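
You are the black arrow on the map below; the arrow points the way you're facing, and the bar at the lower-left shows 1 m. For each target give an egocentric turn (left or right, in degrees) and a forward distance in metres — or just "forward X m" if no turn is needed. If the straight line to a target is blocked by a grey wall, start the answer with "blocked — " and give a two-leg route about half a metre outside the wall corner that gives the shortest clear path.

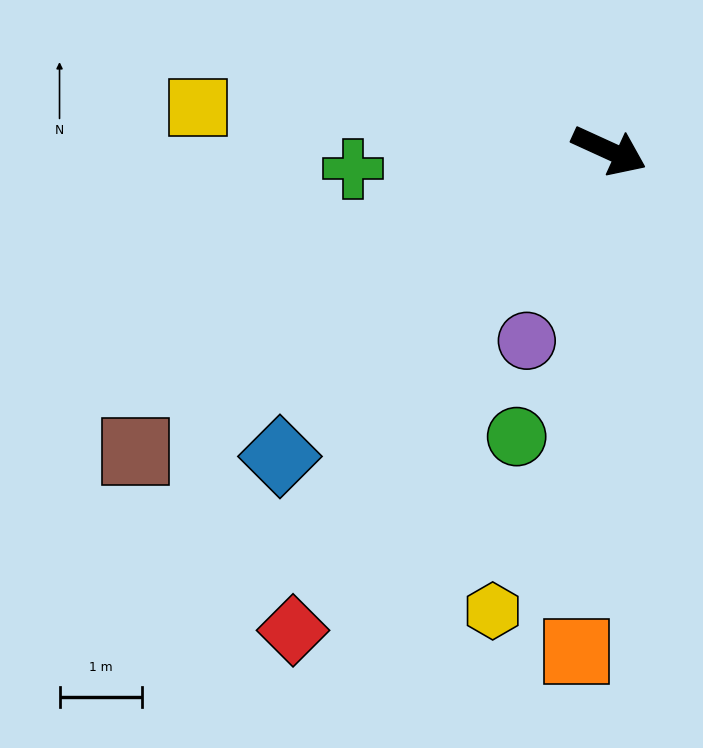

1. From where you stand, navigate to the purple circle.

turn right 89°, forward 2.5 m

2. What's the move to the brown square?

turn right 123°, forward 6.8 m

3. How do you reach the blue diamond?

turn right 113°, forward 5.4 m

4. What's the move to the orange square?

turn right 69°, forward 6.1 m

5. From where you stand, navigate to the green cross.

turn right 151°, forward 3.1 m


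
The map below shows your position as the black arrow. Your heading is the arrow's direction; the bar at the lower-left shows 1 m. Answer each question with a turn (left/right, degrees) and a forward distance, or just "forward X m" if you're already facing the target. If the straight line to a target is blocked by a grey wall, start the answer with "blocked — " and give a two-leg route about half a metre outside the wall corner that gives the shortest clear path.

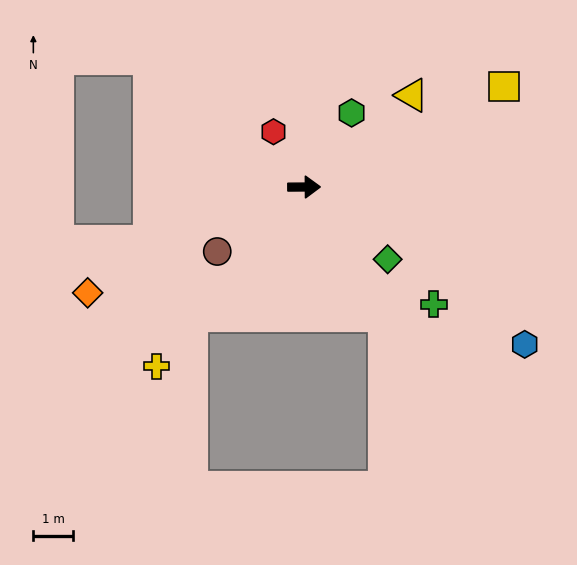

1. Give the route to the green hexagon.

turn left 57°, forward 2.2 m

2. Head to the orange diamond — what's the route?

turn right 154°, forward 6.1 m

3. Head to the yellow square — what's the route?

turn left 26°, forward 5.6 m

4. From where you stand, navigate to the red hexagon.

turn left 119°, forward 1.6 m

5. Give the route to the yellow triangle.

turn left 40°, forward 3.6 m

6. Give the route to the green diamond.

turn right 41°, forward 2.8 m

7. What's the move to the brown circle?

turn right 144°, forward 2.7 m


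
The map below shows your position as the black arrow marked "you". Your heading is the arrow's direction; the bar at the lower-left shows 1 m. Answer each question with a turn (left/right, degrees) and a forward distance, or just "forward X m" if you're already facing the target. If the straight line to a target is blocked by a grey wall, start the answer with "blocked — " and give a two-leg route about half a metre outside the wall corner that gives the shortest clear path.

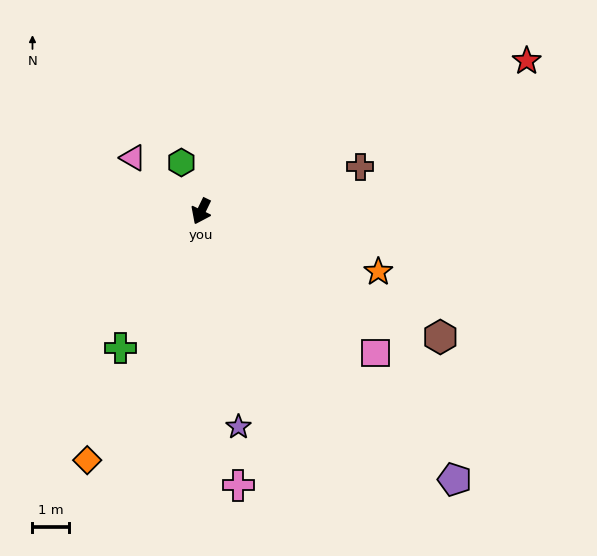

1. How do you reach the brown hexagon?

turn left 88°, forward 7.4 m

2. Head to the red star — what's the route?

turn left 141°, forward 9.8 m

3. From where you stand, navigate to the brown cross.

turn left 131°, forward 4.5 m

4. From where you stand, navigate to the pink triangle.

turn right 102°, forward 2.4 m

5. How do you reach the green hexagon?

turn right 132°, forward 1.4 m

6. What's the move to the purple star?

turn left 36°, forward 6.0 m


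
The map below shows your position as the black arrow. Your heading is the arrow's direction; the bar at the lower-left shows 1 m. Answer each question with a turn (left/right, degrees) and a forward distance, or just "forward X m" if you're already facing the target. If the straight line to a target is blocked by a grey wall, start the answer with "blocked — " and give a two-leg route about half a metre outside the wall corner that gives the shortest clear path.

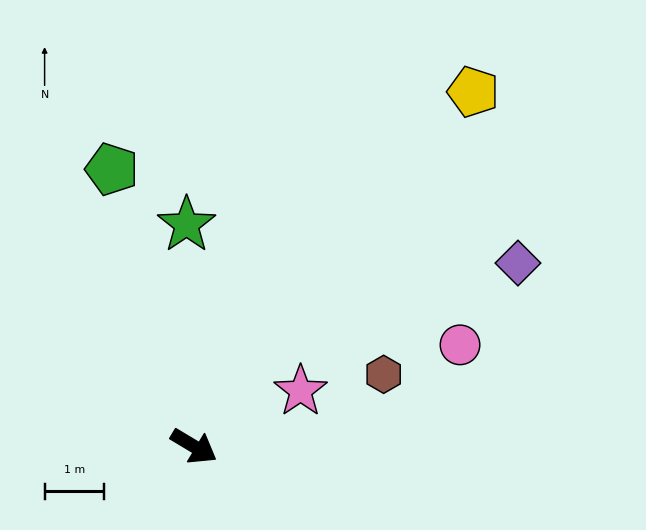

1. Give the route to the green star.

turn left 123°, forward 3.7 m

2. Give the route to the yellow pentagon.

turn left 83°, forward 7.6 m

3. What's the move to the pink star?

turn left 58°, forward 2.0 m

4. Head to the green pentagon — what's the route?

turn left 137°, forward 4.8 m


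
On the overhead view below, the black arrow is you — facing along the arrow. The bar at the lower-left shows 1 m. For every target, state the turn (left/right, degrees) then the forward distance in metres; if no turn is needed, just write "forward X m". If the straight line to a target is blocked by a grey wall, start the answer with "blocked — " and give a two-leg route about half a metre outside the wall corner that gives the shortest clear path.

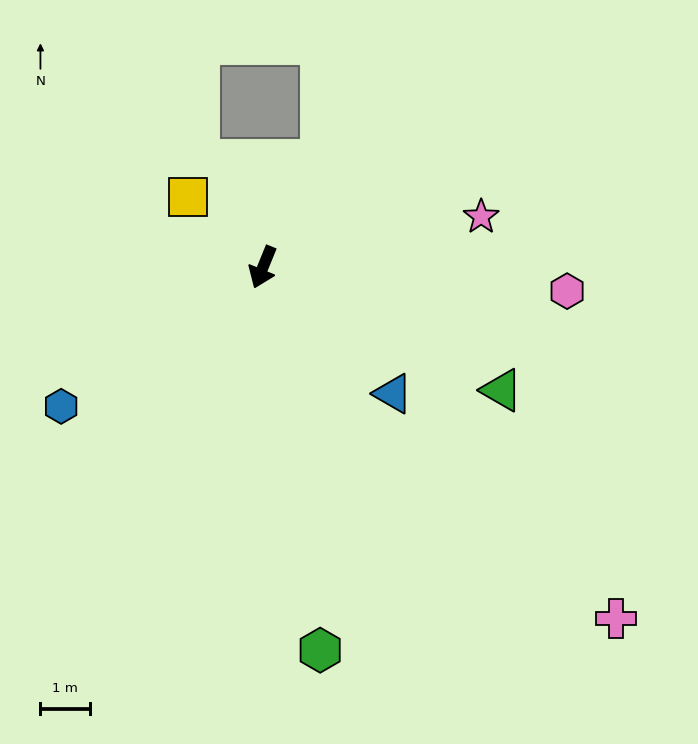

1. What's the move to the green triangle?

turn left 85°, forward 5.4 m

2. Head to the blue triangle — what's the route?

turn left 68°, forward 3.7 m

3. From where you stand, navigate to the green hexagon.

turn left 31°, forward 7.8 m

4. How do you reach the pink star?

turn left 125°, forward 4.5 m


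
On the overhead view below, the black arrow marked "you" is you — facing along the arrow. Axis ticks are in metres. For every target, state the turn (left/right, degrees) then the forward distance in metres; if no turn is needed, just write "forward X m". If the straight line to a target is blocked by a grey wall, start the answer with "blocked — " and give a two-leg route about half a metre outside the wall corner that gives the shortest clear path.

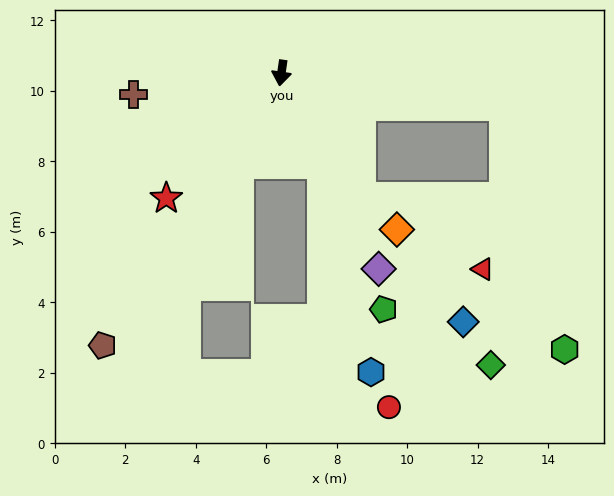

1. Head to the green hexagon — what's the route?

blocked — turn left 90°, forward 6.4 m, then turn right 68°, forward 7.1 m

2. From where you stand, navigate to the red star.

turn right 34°, forward 4.8 m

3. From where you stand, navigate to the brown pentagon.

turn right 25°, forward 9.2 m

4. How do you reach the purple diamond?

turn left 35°, forward 6.2 m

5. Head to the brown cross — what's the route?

turn right 74°, forward 4.2 m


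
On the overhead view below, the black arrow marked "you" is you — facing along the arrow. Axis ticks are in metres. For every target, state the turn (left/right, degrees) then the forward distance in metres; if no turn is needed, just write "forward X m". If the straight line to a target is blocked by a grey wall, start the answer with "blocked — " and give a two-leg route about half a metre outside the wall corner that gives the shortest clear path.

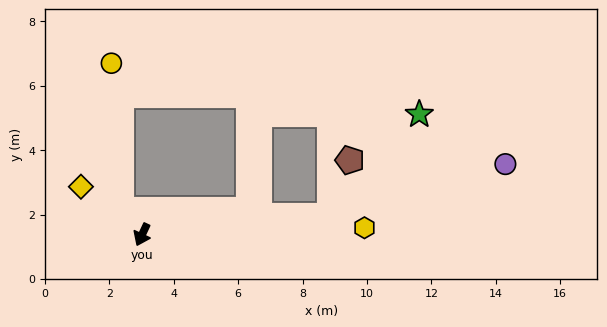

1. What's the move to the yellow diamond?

turn right 103°, forward 2.4 m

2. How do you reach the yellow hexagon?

turn left 117°, forward 6.9 m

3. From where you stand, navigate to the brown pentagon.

blocked — turn left 121°, forward 5.9 m, then turn left 65°, forward 1.8 m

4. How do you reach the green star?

blocked — turn left 121°, forward 5.9 m, then turn left 43°, forward 4.2 m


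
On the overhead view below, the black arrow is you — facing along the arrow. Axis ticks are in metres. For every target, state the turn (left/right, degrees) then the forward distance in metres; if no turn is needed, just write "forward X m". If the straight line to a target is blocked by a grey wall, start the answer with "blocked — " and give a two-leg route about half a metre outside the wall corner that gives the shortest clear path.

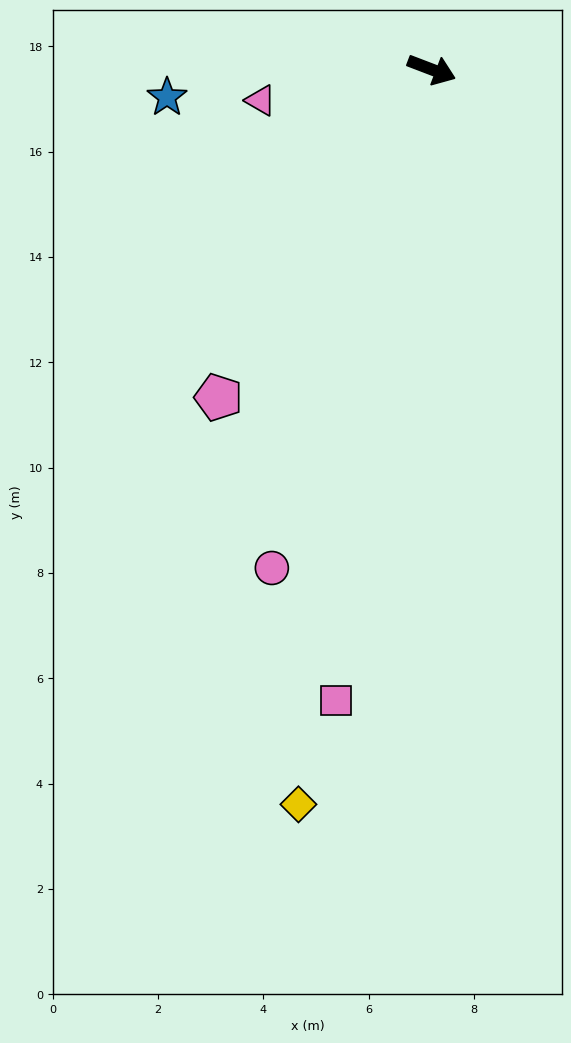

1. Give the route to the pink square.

turn right 78°, forward 12.1 m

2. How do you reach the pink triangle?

turn right 149°, forward 3.3 m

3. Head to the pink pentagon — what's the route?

turn right 102°, forward 7.4 m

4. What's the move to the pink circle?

turn right 87°, forward 9.9 m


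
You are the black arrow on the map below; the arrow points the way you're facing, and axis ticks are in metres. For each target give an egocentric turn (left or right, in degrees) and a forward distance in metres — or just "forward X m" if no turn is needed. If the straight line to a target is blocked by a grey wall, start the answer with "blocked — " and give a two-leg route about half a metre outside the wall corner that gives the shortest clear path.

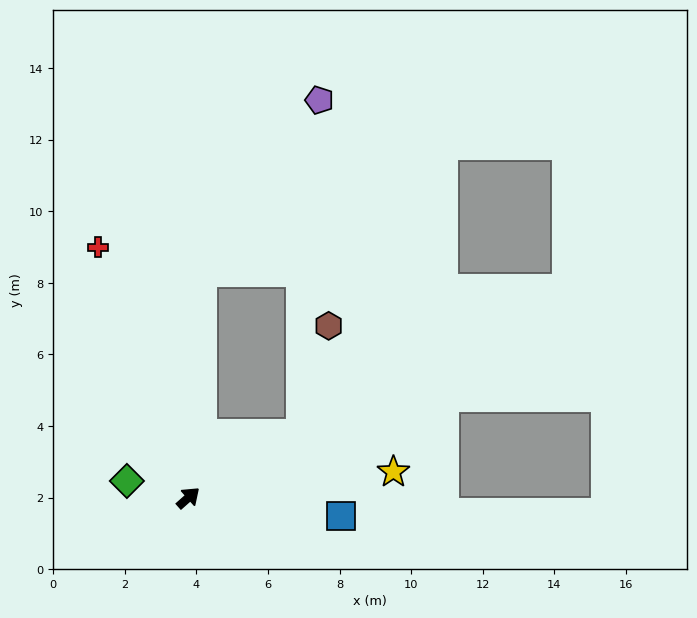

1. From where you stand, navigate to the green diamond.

turn left 123°, forward 1.8 m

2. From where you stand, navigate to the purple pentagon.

blocked — turn left 45°, forward 6.3 m, then turn right 31°, forward 5.8 m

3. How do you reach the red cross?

turn left 68°, forward 7.4 m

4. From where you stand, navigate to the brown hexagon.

blocked — turn right 12°, forward 3.6 m, then turn left 46°, forward 3.1 m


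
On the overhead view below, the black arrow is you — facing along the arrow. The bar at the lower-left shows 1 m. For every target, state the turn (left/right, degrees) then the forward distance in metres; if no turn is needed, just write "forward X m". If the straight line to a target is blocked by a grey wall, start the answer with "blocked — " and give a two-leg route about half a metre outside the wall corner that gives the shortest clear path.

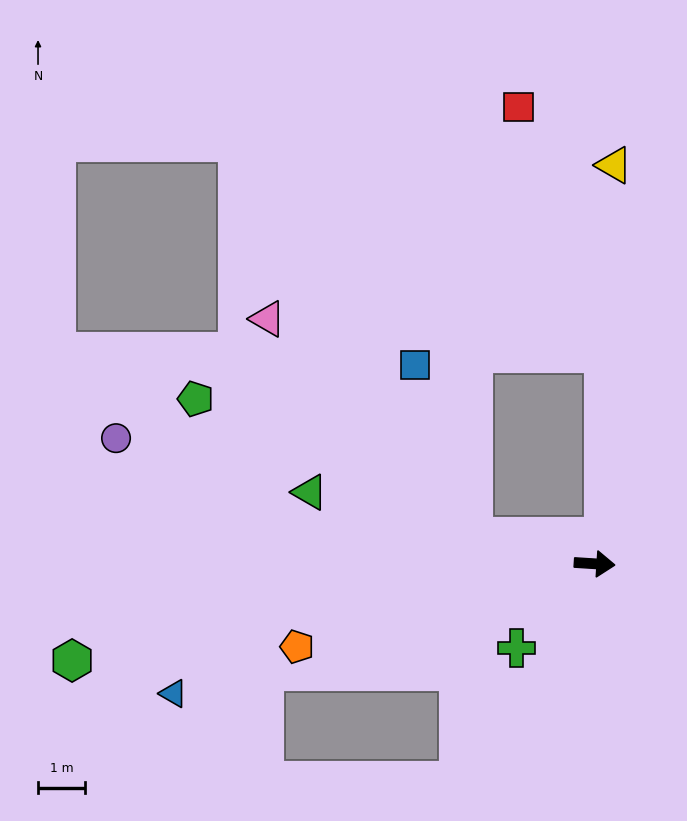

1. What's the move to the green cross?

turn right 129°, forward 2.4 m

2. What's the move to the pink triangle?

blocked — turn left 171°, forward 2.7 m, then turn right 34°, forward 6.4 m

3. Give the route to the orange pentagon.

turn right 161°, forward 6.6 m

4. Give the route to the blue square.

blocked — turn left 171°, forward 2.7 m, then turn right 59°, forward 3.8 m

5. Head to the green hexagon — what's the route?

turn right 166°, forward 11.3 m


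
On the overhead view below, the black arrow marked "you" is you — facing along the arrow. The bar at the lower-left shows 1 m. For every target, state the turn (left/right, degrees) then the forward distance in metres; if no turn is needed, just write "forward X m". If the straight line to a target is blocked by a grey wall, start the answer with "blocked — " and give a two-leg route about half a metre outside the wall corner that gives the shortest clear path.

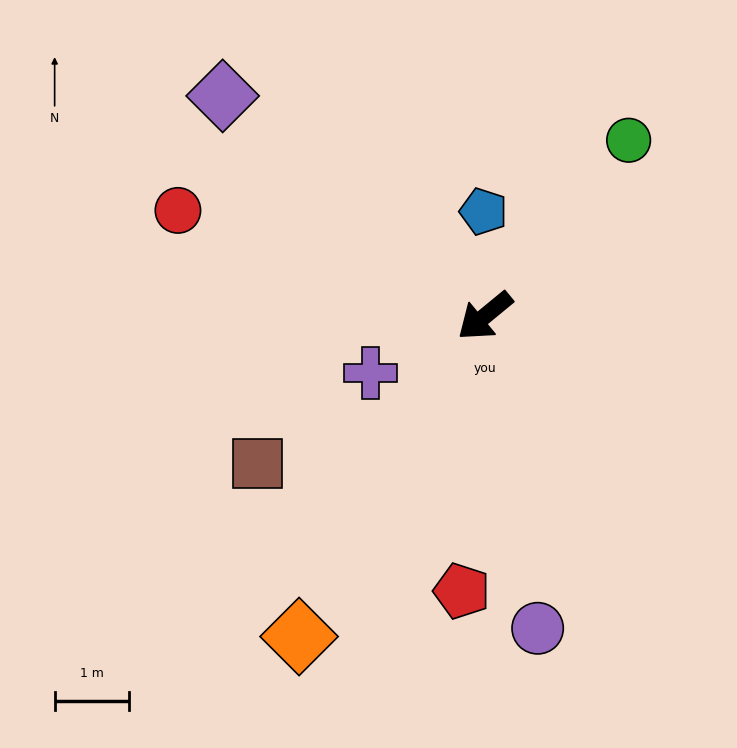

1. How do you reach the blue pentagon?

turn right 129°, forward 1.4 m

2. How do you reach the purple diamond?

turn right 79°, forward 4.6 m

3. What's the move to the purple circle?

turn left 60°, forward 4.2 m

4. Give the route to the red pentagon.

turn left 46°, forward 3.7 m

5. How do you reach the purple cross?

turn right 13°, forward 1.7 m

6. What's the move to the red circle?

turn right 58°, forward 4.4 m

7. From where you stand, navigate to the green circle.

turn right 169°, forward 3.0 m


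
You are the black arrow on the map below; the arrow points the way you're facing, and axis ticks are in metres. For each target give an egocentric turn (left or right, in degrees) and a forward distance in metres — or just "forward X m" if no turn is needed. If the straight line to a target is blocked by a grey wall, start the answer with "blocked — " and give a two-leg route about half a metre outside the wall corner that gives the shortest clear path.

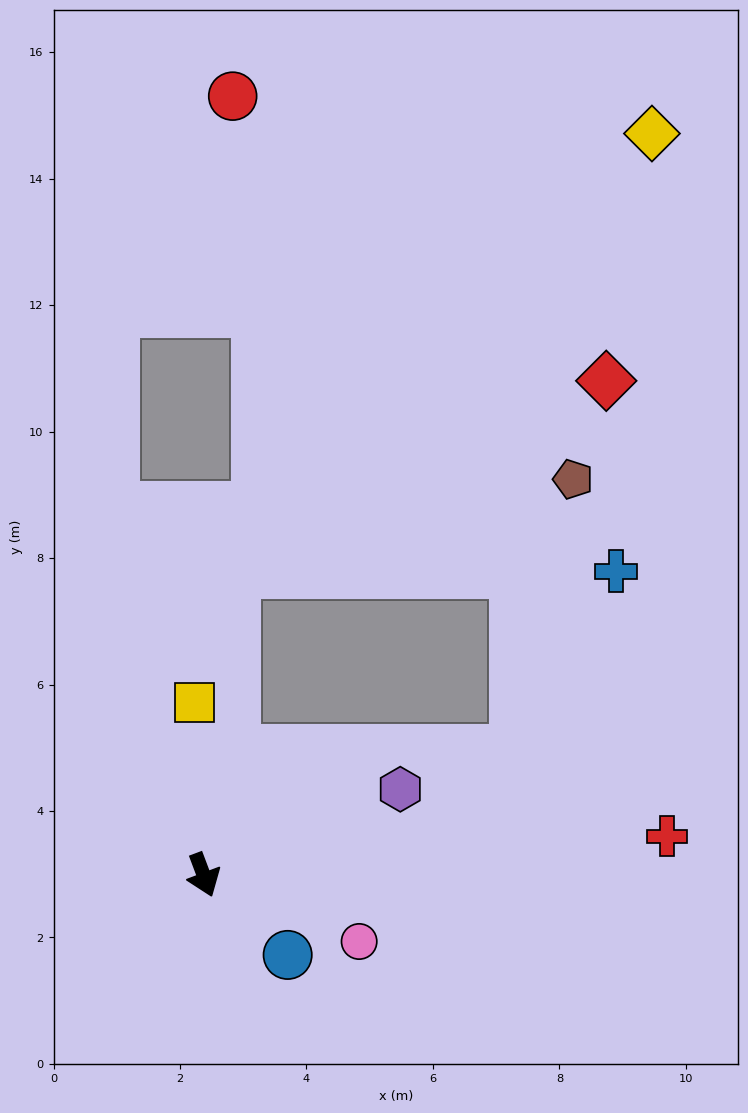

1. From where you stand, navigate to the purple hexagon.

turn left 93°, forward 3.4 m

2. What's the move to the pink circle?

turn left 46°, forward 2.7 m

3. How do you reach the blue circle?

turn left 26°, forward 1.8 m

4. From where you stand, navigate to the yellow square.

turn left 162°, forward 2.7 m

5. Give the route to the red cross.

turn left 74°, forward 7.4 m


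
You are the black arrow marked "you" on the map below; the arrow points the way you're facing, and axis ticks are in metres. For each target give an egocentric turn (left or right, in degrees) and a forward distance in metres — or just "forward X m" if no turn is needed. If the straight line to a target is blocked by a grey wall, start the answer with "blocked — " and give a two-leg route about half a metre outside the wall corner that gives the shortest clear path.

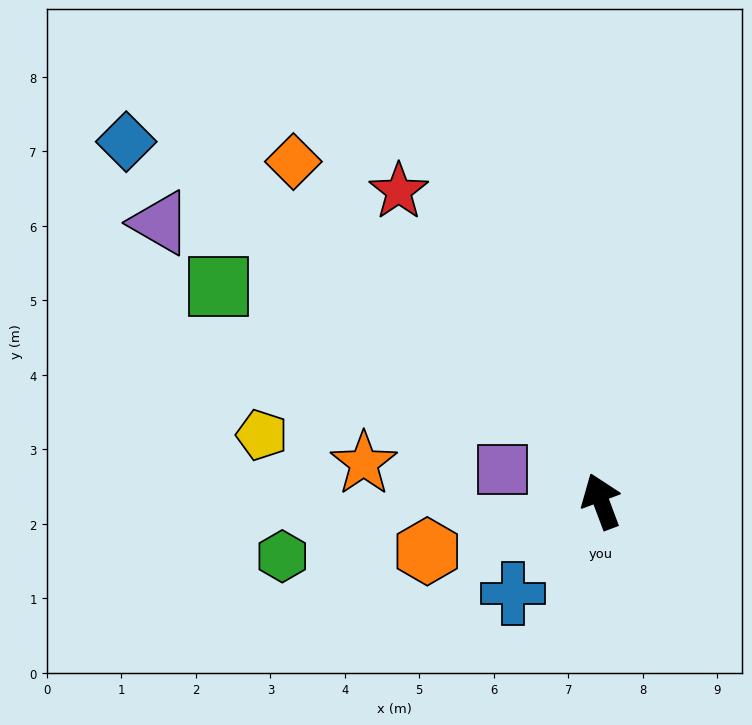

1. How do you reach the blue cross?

turn left 116°, forward 1.7 m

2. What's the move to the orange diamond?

turn left 22°, forward 6.2 m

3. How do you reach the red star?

turn left 13°, forward 5.0 m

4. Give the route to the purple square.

turn left 52°, forward 1.4 m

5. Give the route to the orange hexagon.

turn left 86°, forward 2.4 m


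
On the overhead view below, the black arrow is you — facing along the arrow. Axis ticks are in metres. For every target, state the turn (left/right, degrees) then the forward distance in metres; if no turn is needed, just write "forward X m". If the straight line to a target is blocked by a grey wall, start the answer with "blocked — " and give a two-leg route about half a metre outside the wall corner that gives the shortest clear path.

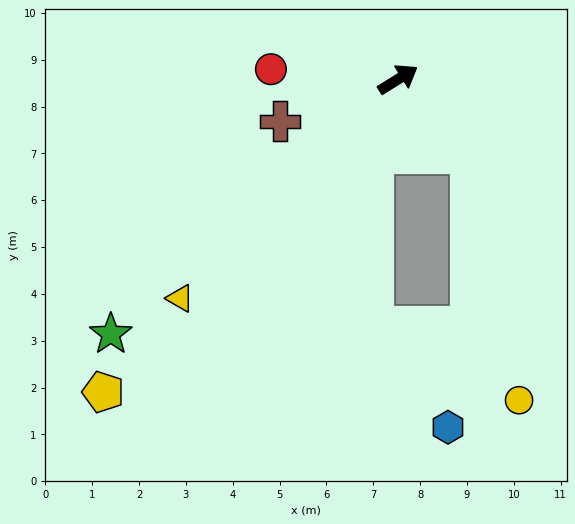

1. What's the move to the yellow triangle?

turn right 167°, forward 6.6 m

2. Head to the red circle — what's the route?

turn left 144°, forward 2.7 m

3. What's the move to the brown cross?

turn left 168°, forward 2.7 m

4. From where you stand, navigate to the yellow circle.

blocked — turn right 78°, forward 2.2 m, then turn right 33°, forward 5.4 m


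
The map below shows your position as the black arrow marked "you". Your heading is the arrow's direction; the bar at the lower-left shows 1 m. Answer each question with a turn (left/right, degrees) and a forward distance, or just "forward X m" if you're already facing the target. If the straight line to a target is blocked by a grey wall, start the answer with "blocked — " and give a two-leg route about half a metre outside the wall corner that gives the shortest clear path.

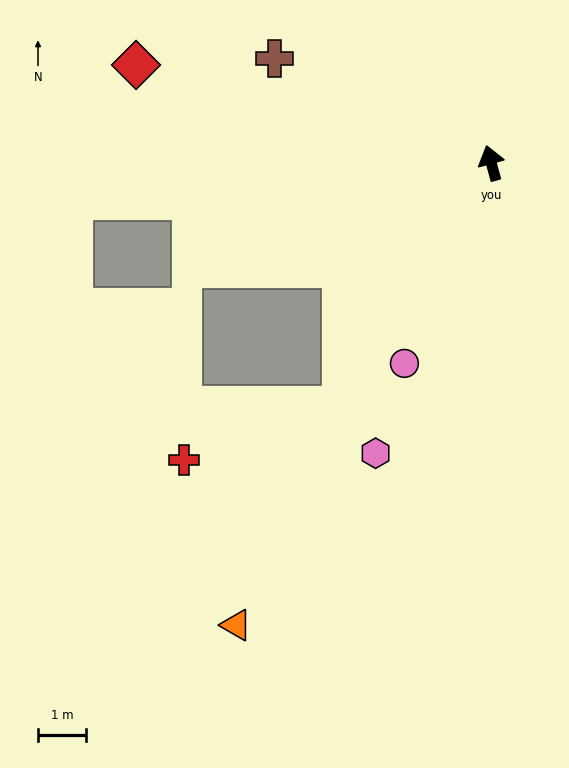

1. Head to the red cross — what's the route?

blocked — turn left 133°, forward 6.0 m, then turn right 40°, forward 3.5 m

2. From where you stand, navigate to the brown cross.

turn left 49°, forward 5.0 m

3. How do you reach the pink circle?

turn left 141°, forward 4.6 m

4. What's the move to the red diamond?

turn left 59°, forward 7.7 m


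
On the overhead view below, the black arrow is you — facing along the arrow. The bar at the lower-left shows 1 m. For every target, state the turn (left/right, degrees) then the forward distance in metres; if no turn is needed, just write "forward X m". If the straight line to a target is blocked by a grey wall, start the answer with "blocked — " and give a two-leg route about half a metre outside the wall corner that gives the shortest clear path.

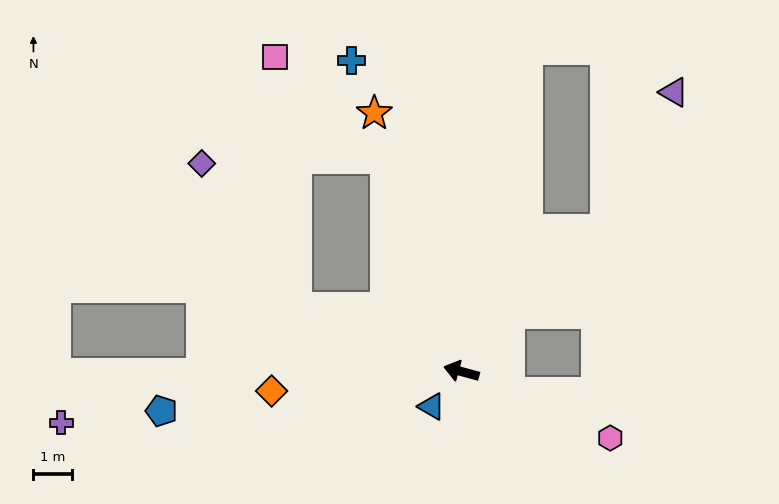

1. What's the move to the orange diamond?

turn left 21°, forward 5.0 m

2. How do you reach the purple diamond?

blocked — turn right 6°, forward 4.6 m, then turn right 36°, forward 4.5 m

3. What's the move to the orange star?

turn right 56°, forward 7.1 m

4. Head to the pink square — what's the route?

blocked — turn right 55°, forward 5.9 m, then turn left 28°, forward 3.9 m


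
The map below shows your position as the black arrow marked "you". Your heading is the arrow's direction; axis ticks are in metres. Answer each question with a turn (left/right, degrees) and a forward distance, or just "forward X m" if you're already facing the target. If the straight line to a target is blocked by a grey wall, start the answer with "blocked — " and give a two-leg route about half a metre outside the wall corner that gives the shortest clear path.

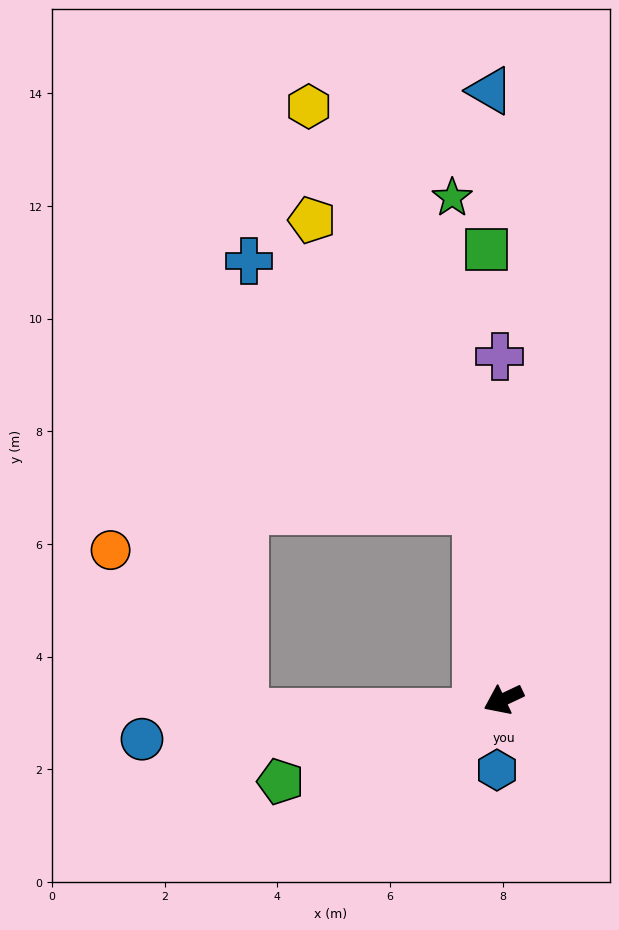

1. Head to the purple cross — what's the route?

turn right 115°, forward 6.1 m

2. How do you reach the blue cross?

blocked — turn right 107°, forward 3.4 m, then turn left 34°, forward 6.0 m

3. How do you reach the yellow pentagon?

blocked — turn right 107°, forward 3.4 m, then turn left 21°, forward 5.9 m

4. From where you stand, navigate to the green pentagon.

turn right 5°, forward 4.2 m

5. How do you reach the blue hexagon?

turn left 59°, forward 1.3 m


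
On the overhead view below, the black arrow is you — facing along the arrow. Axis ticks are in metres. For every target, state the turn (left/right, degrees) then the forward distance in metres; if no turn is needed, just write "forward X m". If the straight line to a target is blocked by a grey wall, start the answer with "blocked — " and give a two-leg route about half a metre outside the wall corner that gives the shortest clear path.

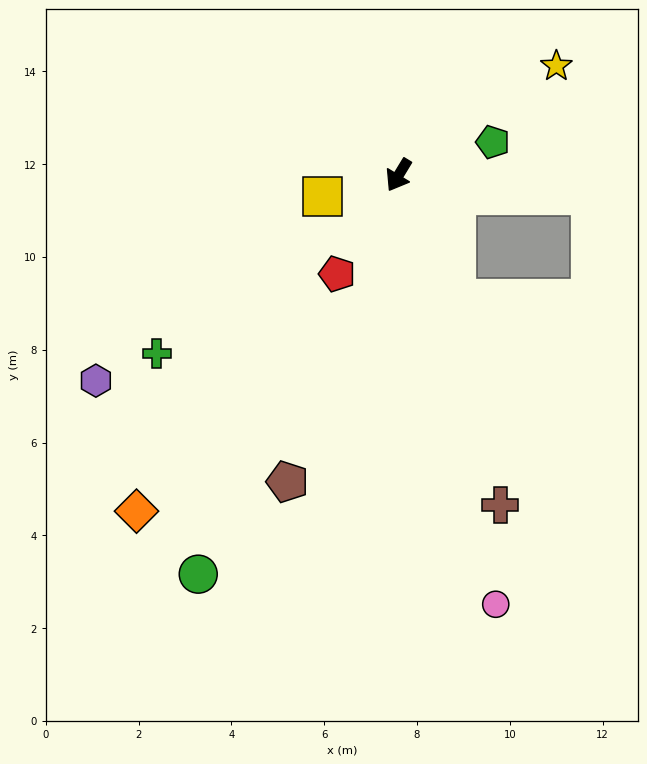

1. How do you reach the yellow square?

turn right 43°, forward 1.7 m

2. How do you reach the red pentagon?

forward 2.5 m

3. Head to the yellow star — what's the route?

turn left 156°, forward 4.1 m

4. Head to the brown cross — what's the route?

turn left 48°, forward 7.4 m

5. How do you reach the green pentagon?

turn left 141°, forward 2.2 m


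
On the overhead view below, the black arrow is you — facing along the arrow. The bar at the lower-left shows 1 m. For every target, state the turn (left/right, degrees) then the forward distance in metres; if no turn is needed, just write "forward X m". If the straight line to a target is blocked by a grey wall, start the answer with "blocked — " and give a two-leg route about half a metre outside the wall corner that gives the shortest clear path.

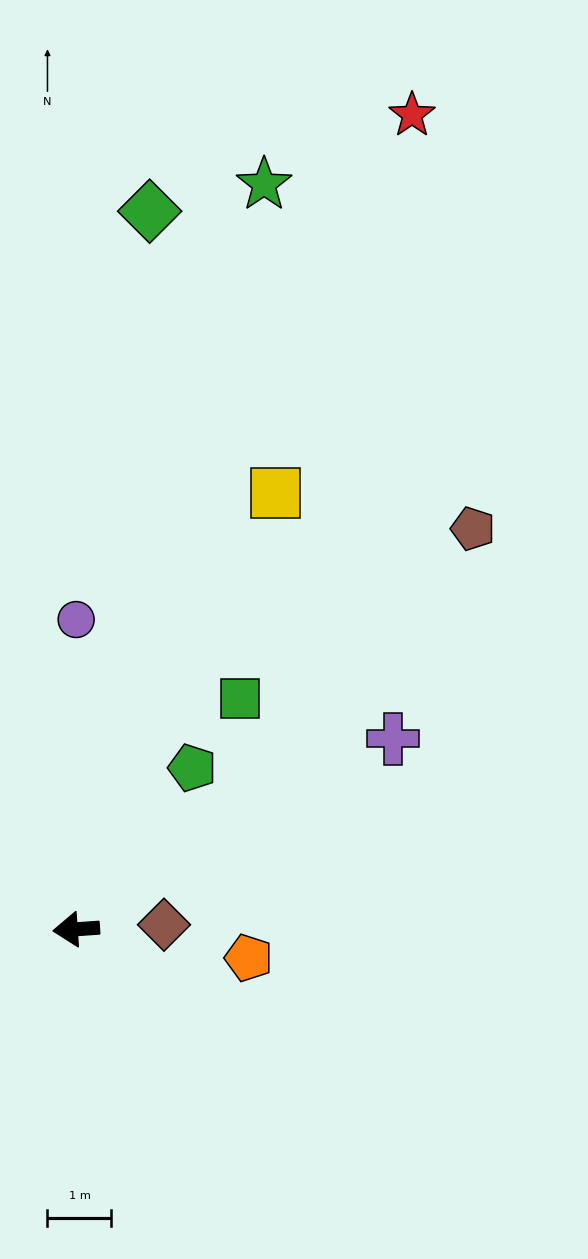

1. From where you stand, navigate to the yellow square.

turn right 118°, forward 7.5 m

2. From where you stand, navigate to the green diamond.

turn right 100°, forward 11.3 m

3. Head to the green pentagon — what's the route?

turn right 130°, forward 3.1 m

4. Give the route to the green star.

turn right 108°, forward 12.0 m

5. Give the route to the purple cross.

turn right 153°, forward 5.8 m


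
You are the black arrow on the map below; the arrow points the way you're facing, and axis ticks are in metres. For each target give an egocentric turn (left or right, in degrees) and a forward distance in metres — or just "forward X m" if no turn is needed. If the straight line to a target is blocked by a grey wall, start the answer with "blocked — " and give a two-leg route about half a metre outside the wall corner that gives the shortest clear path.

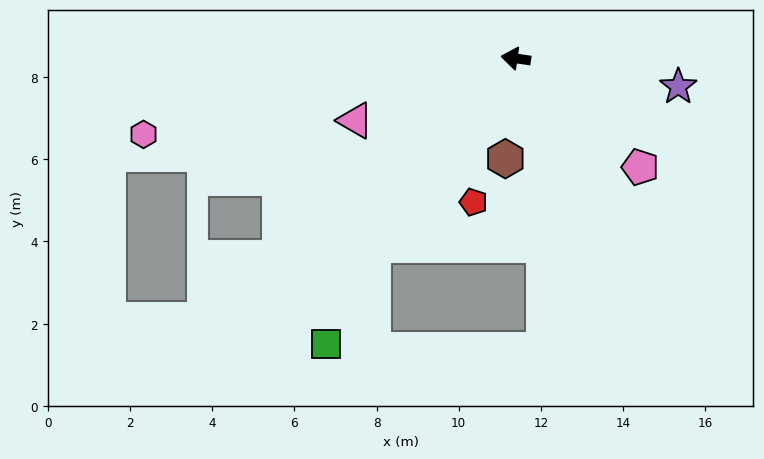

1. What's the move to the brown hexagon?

turn left 92°, forward 2.5 m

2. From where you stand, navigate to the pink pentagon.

turn left 147°, forward 4.0 m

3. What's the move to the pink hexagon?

turn left 20°, forward 9.3 m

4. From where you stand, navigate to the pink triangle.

turn left 29°, forward 4.2 m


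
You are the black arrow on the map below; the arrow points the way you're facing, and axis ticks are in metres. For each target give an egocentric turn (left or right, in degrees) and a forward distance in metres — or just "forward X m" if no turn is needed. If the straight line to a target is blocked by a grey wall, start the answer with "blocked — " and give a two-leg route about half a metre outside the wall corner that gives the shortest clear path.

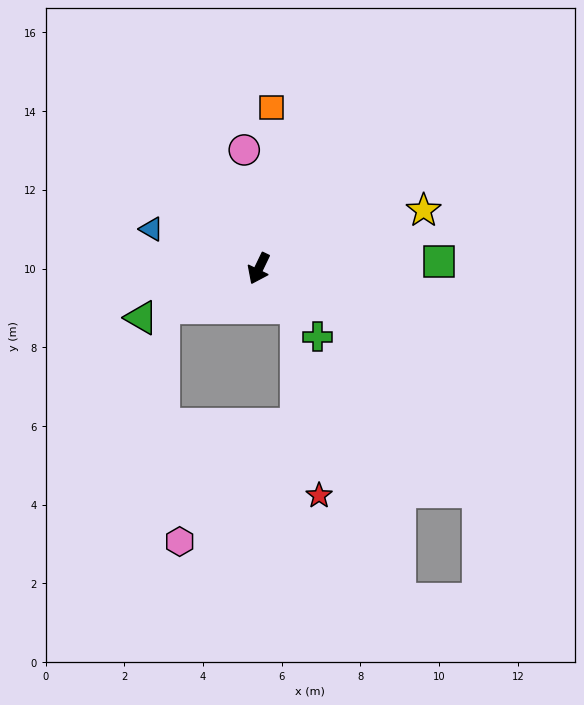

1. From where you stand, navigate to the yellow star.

turn left 135°, forward 4.4 m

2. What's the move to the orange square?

turn right 159°, forward 4.1 m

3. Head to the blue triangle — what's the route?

turn right 85°, forward 2.9 m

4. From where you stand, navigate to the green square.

turn left 118°, forward 4.6 m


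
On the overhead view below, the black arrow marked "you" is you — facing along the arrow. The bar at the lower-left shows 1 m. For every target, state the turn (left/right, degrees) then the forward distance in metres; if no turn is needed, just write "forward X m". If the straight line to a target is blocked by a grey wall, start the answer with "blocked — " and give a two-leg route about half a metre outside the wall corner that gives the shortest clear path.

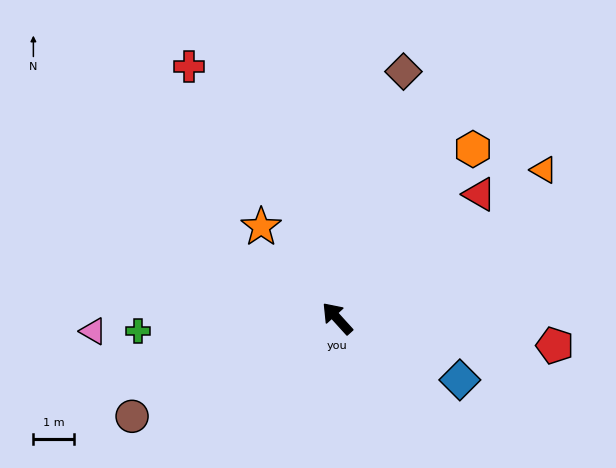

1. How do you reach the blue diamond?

turn right 159°, forward 3.4 m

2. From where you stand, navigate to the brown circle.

turn left 73°, forward 5.6 m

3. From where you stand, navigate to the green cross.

turn left 51°, forward 4.9 m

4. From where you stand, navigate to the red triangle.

turn right 91°, forward 4.7 m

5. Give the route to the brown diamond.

turn right 57°, forward 6.3 m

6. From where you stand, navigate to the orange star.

turn right 2°, forward 2.9 m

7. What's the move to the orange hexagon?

turn right 81°, forward 5.3 m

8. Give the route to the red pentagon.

turn right 139°, forward 5.4 m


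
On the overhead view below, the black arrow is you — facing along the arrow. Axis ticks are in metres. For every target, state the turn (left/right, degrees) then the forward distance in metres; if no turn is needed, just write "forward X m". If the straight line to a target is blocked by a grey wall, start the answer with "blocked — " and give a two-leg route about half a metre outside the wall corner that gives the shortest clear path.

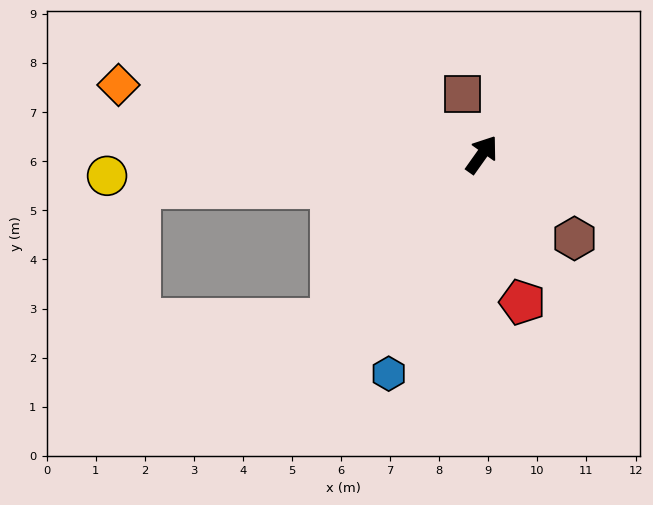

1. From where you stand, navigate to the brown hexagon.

turn right 97°, forward 2.5 m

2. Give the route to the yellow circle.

turn left 129°, forward 7.6 m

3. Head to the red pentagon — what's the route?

turn right 129°, forward 3.1 m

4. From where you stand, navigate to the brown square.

turn left 53°, forward 1.3 m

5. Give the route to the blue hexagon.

turn right 168°, forward 4.9 m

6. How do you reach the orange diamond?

turn left 115°, forward 7.5 m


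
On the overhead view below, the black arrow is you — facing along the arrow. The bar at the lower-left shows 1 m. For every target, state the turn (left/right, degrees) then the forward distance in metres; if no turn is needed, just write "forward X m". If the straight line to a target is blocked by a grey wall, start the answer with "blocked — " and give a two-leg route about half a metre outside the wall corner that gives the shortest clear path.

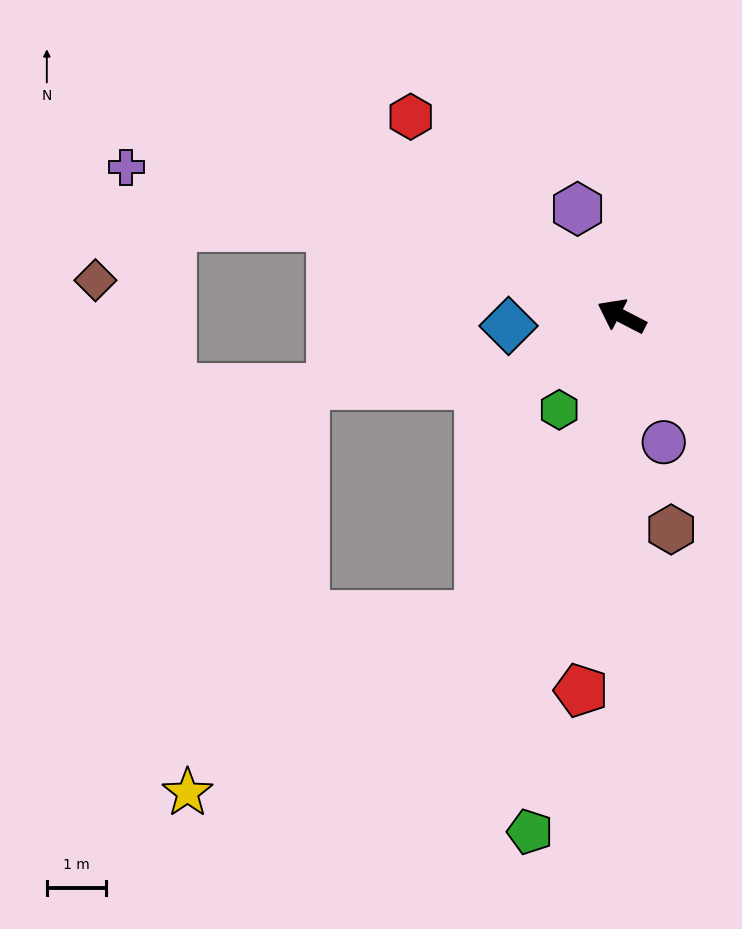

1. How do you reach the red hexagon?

turn right 16°, forward 4.9 m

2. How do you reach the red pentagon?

turn left 111°, forward 6.3 m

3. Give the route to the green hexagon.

turn left 84°, forward 1.9 m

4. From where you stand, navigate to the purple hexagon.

turn right 40°, forward 1.9 m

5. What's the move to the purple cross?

turn left 11°, forward 8.7 m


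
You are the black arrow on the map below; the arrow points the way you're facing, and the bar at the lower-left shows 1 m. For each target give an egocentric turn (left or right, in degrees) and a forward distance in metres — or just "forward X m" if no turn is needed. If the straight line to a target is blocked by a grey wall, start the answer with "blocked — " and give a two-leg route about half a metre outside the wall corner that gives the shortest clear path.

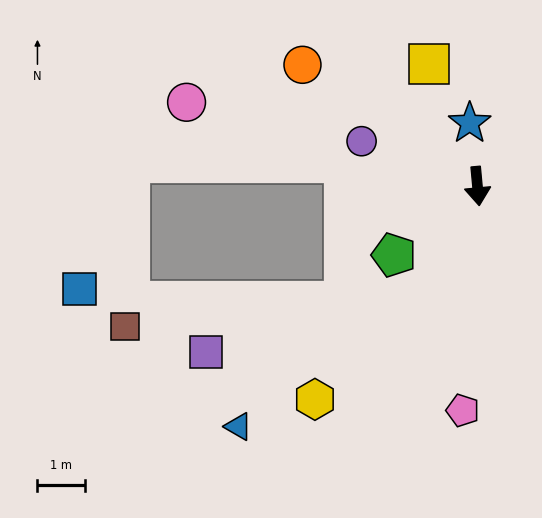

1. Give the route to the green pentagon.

turn right 56°, forward 2.3 m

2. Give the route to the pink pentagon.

turn right 9°, forward 4.8 m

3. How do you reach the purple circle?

turn right 116°, forward 2.6 m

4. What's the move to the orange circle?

turn right 130°, forward 4.5 m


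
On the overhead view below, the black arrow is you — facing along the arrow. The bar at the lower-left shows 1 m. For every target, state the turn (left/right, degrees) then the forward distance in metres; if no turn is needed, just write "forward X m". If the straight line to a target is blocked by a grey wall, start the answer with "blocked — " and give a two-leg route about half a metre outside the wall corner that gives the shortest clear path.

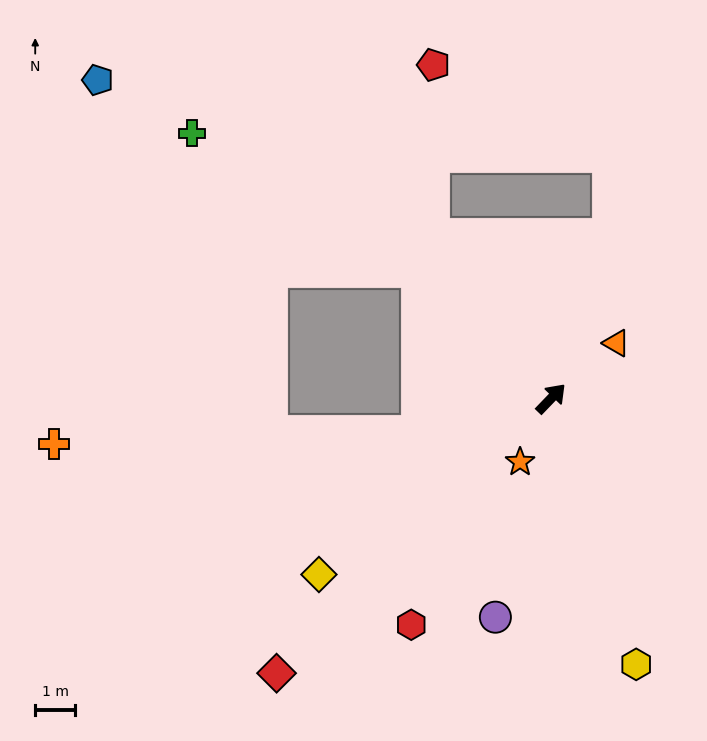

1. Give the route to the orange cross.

blocked — turn left 148°, forward 3.4 m, then turn right 12°, forward 9.1 m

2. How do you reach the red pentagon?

blocked — turn left 80°, forward 5.0 m, then turn right 36°, forward 4.3 m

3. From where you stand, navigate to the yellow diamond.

turn left 171°, forward 7.3 m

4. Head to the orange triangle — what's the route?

turn right 6°, forward 2.1 m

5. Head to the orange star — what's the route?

turn right 162°, forward 1.8 m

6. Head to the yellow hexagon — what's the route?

turn right 118°, forward 7.0 m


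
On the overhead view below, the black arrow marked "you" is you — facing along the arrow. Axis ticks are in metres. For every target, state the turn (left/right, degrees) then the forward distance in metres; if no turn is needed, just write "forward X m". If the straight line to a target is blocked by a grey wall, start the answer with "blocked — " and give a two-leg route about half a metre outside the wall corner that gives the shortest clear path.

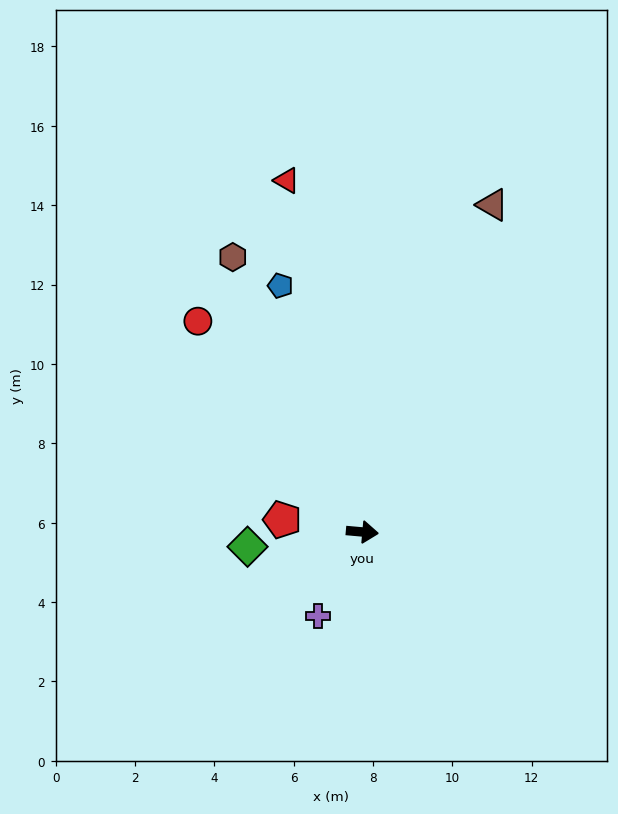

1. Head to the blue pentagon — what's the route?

turn left 113°, forward 6.5 m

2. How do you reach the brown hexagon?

turn left 120°, forward 7.7 m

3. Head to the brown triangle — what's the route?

turn left 73°, forward 8.9 m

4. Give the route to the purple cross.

turn right 113°, forward 2.4 m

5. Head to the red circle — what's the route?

turn left 133°, forward 6.7 m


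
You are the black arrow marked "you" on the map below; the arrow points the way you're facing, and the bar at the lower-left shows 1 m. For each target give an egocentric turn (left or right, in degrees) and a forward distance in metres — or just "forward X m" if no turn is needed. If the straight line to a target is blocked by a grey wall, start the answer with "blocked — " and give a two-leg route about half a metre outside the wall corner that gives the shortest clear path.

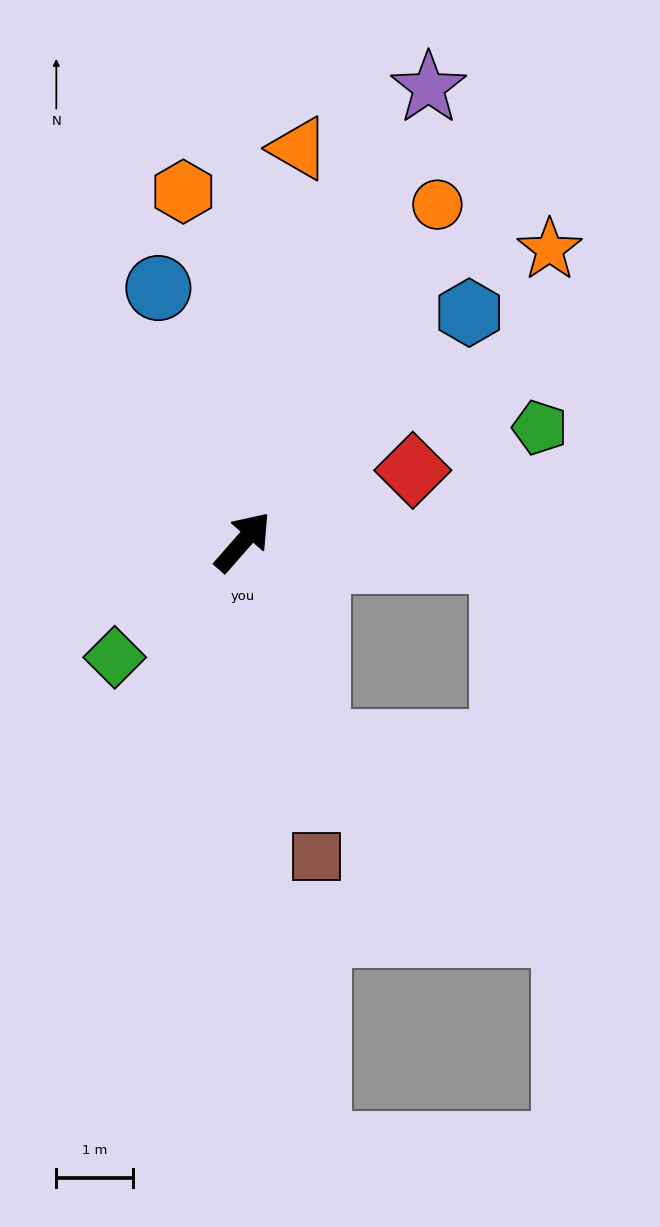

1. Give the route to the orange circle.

turn left 11°, forward 5.1 m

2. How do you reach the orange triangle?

turn left 33°, forward 5.2 m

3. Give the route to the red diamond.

turn right 26°, forward 2.4 m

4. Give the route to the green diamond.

turn left 173°, forward 2.3 m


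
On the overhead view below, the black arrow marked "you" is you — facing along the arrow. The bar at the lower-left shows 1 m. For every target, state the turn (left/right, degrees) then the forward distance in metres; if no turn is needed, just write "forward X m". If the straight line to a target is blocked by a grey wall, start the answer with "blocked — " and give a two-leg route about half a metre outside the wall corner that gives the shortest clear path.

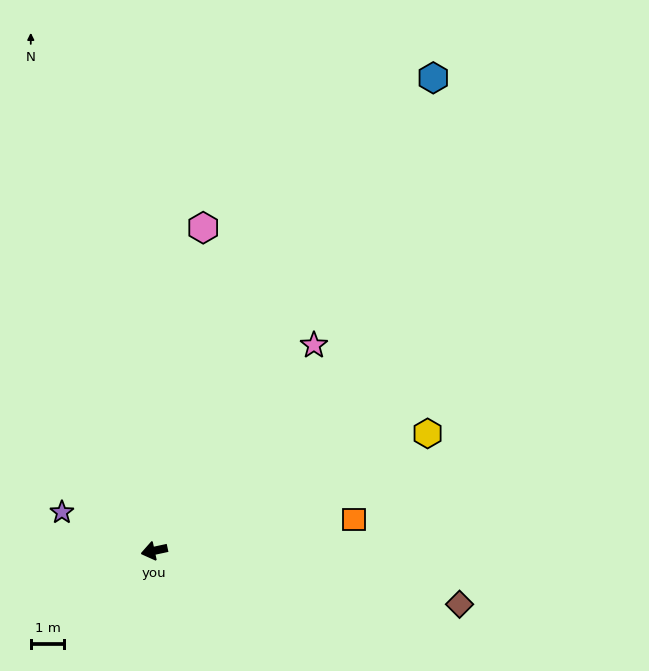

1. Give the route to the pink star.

turn right 140°, forward 7.8 m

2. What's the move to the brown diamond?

turn left 158°, forward 9.3 m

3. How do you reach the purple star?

turn right 35°, forward 3.0 m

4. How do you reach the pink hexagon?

turn right 111°, forward 9.8 m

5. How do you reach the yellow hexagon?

turn right 169°, forward 8.9 m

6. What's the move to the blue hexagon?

turn right 133°, forward 16.4 m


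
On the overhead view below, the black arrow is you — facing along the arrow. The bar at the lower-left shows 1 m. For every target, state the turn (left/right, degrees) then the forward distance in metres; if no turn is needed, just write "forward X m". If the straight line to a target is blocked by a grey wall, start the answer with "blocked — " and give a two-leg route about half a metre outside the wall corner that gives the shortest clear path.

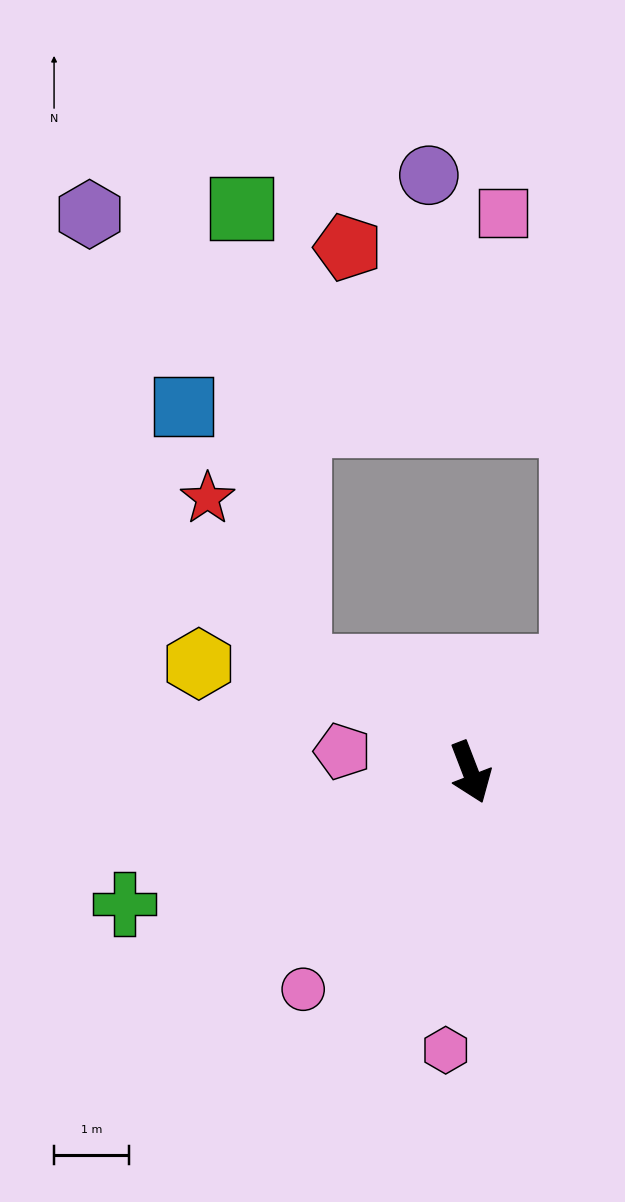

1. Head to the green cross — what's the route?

turn right 90°, forward 4.9 m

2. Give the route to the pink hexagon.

turn right 26°, forward 3.7 m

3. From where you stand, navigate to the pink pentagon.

turn right 120°, forward 1.7 m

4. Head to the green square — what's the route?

blocked — turn right 143°, forward 2.7 m, then turn right 51°, forward 6.1 m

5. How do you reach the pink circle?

turn right 59°, forward 3.6 m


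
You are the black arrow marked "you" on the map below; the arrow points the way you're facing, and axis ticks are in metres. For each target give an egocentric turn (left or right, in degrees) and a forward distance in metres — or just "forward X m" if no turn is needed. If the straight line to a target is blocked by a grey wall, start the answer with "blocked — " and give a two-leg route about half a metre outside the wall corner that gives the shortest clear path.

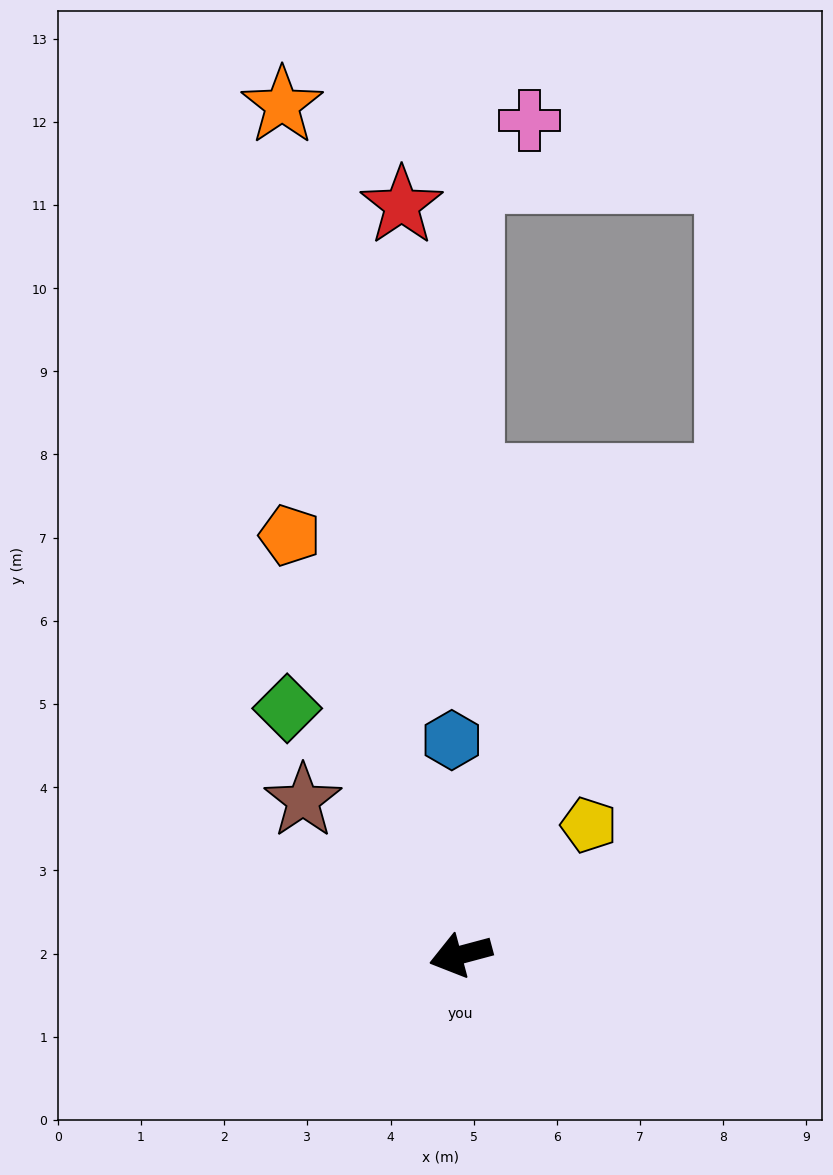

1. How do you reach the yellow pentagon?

turn right 150°, forward 2.2 m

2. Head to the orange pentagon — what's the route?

turn right 83°, forward 5.4 m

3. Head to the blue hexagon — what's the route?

turn right 103°, forward 2.6 m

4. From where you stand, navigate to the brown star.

turn right 59°, forward 2.7 m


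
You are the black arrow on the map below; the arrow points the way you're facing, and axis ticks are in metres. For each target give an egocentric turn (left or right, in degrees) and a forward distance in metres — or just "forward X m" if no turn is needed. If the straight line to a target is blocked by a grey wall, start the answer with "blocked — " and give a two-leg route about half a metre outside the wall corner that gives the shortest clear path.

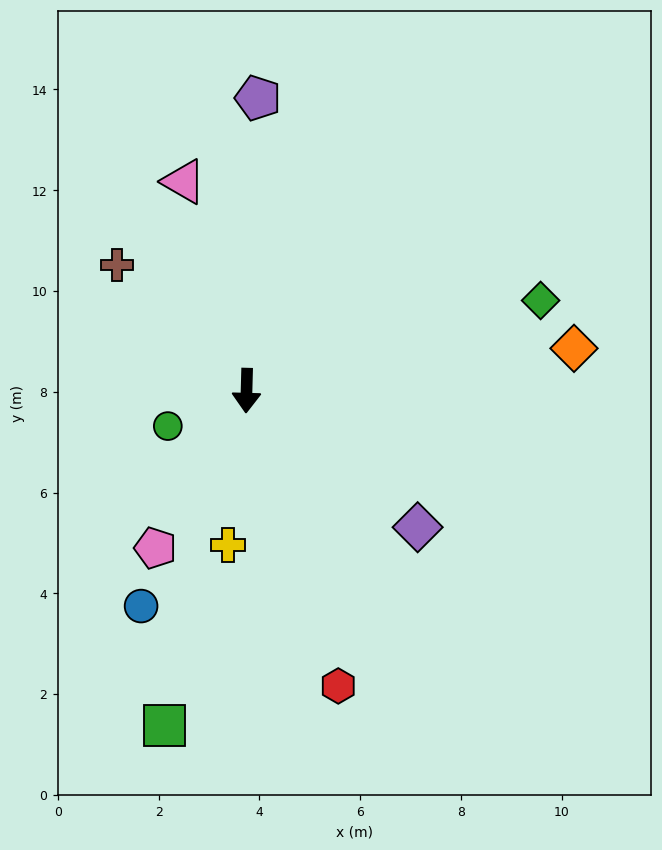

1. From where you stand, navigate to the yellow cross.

turn right 5°, forward 3.1 m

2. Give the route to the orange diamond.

turn left 99°, forward 6.6 m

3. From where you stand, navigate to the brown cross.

turn right 133°, forward 3.6 m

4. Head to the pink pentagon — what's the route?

turn right 29°, forward 3.6 m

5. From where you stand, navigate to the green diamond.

turn left 109°, forward 6.1 m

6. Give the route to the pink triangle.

turn right 162°, forward 4.3 m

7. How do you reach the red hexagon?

turn left 19°, forward 6.1 m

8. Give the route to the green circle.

turn right 64°, forward 1.7 m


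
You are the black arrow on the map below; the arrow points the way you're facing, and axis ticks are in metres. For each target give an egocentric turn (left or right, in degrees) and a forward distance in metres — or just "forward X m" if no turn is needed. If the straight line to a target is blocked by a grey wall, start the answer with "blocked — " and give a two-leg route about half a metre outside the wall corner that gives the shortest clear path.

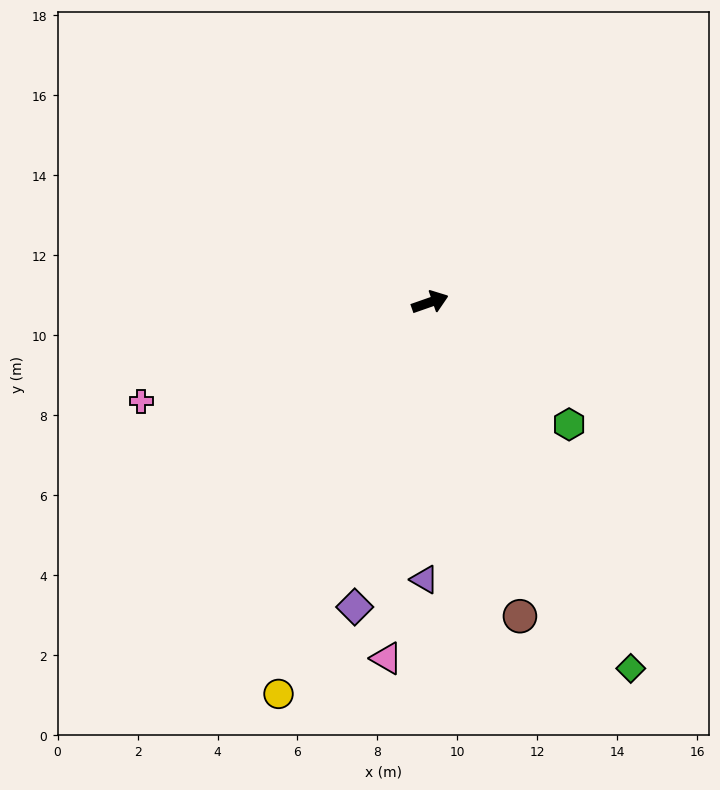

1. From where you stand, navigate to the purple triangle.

turn right 110°, forward 6.9 m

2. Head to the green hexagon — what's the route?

turn right 61°, forward 4.6 m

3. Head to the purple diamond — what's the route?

turn right 123°, forward 7.9 m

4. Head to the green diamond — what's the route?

turn right 81°, forward 10.4 m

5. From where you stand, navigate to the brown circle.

turn right 93°, forward 8.2 m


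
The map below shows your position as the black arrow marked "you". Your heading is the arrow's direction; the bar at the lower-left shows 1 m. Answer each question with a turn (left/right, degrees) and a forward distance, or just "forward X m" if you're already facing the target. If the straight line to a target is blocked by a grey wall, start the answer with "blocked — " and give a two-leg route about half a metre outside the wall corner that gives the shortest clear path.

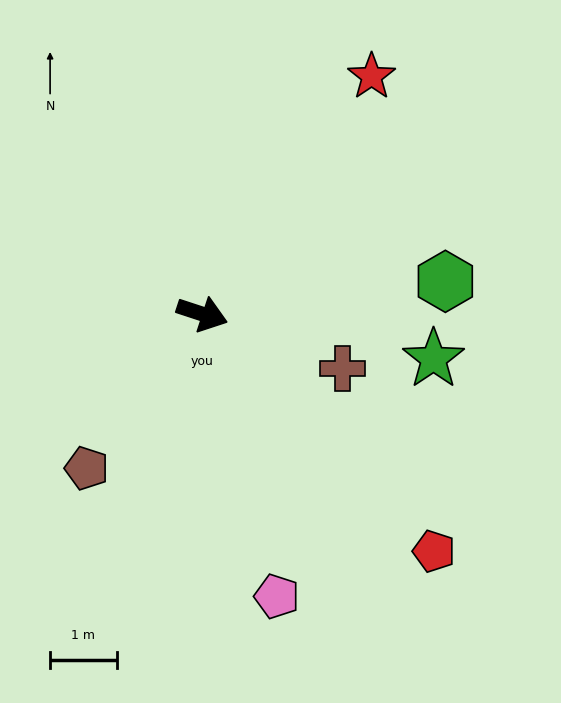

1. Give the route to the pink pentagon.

turn right 57°, forward 4.4 m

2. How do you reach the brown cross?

turn right 3°, forward 2.3 m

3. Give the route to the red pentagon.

turn right 27°, forward 5.0 m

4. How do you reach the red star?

turn left 73°, forward 4.4 m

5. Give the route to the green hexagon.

turn left 26°, forward 3.7 m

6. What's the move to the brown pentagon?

turn right 109°, forward 2.9 m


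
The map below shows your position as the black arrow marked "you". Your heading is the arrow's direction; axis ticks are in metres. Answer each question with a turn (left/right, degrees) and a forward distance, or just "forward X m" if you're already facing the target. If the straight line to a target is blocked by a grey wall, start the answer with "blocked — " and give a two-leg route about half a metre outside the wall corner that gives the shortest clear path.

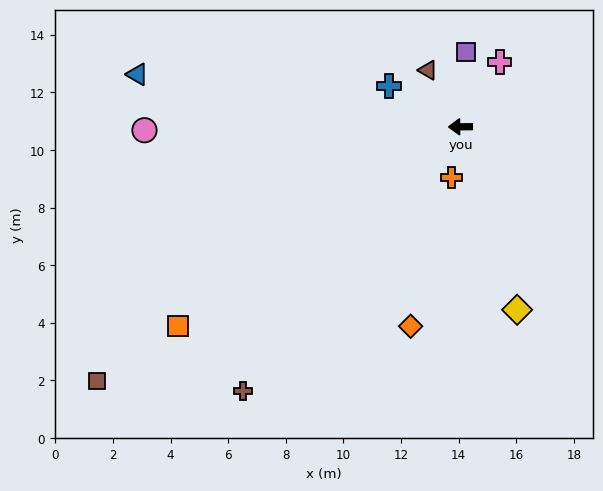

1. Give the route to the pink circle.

forward 11.0 m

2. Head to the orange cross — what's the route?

turn left 80°, forward 1.8 m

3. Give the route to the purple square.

turn right 95°, forward 2.6 m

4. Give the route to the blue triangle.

turn right 10°, forward 11.4 m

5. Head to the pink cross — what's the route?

turn right 122°, forward 2.6 m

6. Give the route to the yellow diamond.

turn left 107°, forward 6.7 m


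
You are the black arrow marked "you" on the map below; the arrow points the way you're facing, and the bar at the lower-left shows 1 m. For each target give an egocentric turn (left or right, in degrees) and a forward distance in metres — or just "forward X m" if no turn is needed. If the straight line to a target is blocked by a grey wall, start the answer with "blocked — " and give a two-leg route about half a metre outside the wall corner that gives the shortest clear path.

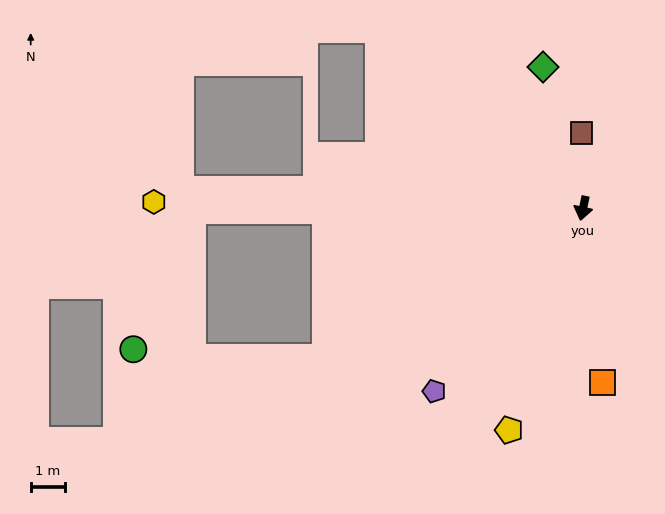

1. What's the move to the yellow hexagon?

turn right 79°, forward 12.7 m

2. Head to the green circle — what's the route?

blocked — turn right 78°, forward 11.6 m, then turn left 67°, forward 4.5 m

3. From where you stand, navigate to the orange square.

turn left 18°, forward 5.2 m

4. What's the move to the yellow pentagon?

turn right 6°, forward 6.9 m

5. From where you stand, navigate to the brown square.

turn right 167°, forward 2.2 m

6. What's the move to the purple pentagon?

turn right 27°, forward 7.0 m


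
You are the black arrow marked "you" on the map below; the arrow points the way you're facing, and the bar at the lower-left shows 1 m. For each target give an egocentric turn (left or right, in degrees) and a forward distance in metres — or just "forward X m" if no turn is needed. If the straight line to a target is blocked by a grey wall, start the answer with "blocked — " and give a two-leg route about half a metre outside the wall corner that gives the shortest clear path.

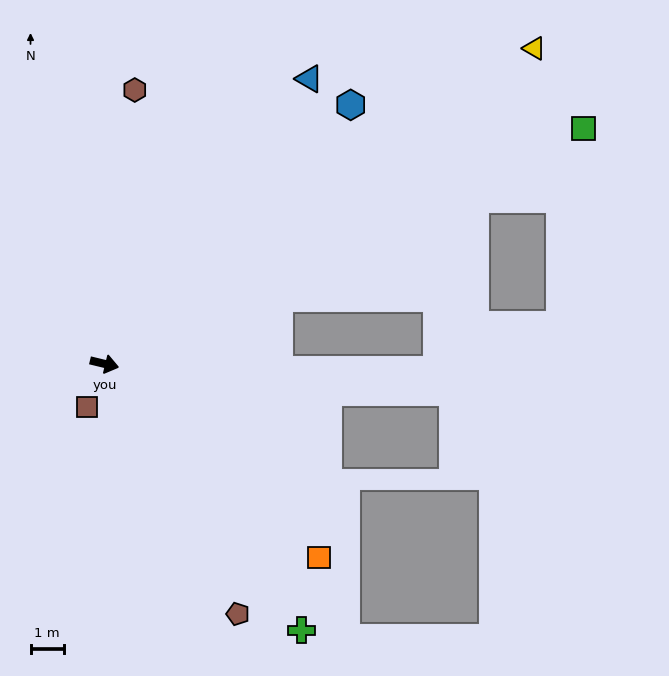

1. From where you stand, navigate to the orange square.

turn right 28°, forward 8.7 m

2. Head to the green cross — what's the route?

turn right 40°, forward 10.0 m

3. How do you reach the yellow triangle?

turn left 50°, forward 16.1 m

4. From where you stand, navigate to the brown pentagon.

turn right 48°, forward 8.5 m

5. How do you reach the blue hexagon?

turn left 60°, forward 10.8 m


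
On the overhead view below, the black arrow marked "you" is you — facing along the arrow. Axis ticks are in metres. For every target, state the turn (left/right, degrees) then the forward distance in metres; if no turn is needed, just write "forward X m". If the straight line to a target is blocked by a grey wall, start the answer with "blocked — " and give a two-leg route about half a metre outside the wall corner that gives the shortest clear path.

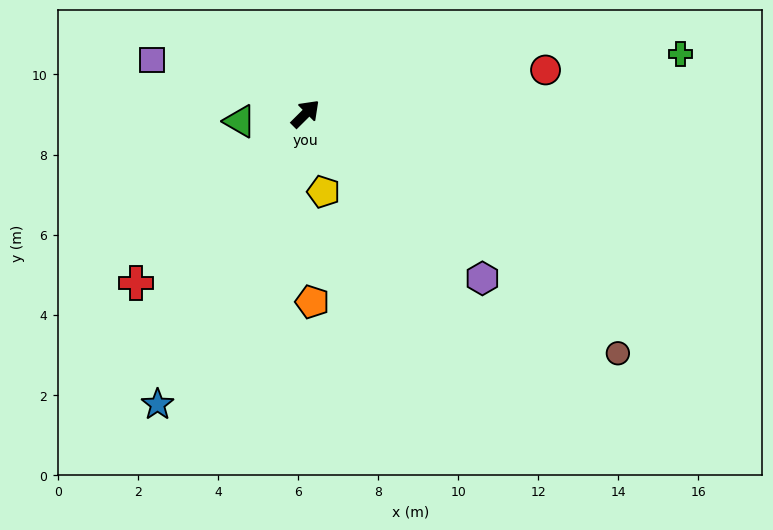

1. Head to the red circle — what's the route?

turn right 34°, forward 6.1 m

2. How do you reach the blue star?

turn right 162°, forward 8.1 m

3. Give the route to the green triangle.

turn left 142°, forward 1.7 m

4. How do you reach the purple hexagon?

turn right 88°, forward 6.0 m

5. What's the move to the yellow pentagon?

turn right 122°, forward 2.0 m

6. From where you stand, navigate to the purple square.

turn left 116°, forward 4.1 m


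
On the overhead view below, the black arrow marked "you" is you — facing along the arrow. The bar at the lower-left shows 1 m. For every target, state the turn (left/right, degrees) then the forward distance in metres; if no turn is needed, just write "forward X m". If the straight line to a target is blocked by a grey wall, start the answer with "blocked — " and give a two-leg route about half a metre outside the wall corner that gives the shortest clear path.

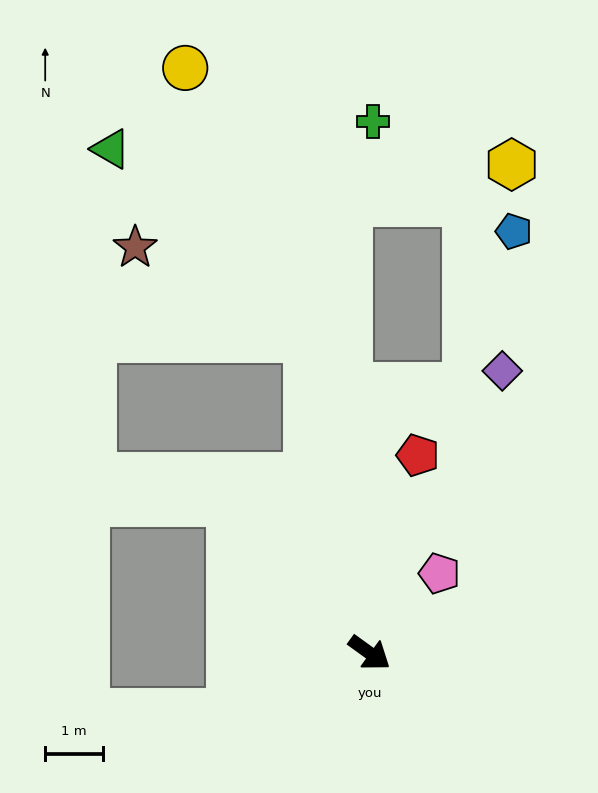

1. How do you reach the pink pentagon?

turn left 85°, forward 1.8 m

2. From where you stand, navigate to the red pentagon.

turn left 112°, forward 3.5 m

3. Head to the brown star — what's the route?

blocked — turn left 137°, forward 5.6 m, then turn left 51°, forward 3.4 m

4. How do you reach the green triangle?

blocked — turn left 137°, forward 5.6 m, then turn left 35°, forward 4.7 m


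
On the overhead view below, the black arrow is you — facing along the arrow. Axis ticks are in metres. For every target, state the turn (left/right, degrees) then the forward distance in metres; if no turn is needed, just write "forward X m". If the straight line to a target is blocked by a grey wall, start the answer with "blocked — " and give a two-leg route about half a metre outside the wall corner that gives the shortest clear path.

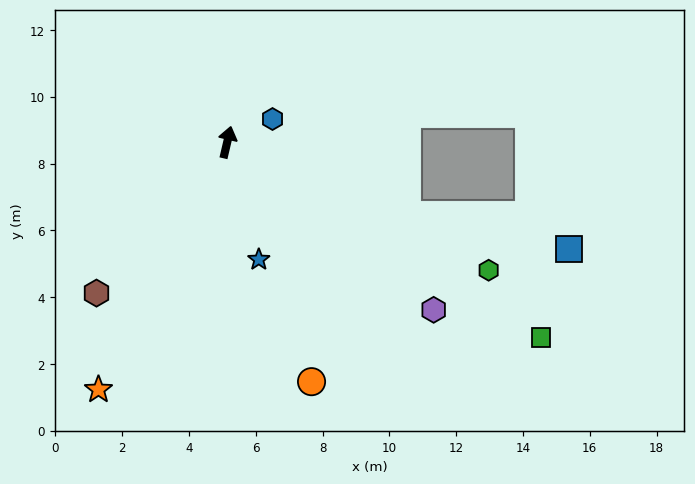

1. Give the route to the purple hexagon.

turn right 116°, forward 8.0 m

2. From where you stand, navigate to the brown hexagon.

turn left 152°, forward 6.0 m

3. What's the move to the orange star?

turn left 166°, forward 8.4 m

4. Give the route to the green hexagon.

turn right 103°, forward 8.7 m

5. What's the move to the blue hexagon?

turn right 50°, forward 1.5 m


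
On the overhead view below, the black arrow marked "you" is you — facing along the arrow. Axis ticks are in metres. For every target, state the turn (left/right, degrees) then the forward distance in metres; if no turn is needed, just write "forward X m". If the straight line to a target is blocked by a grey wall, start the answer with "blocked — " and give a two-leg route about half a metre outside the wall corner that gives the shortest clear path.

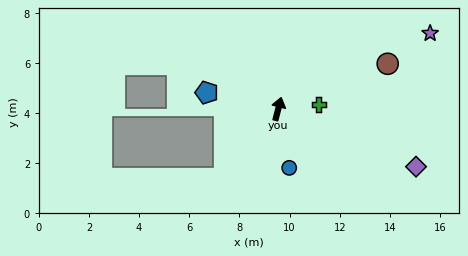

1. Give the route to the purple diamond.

turn right 98°, forward 6.0 m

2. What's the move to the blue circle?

turn right 155°, forward 2.4 m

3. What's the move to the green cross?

turn right 69°, forward 1.6 m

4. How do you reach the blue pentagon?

turn left 92°, forward 2.9 m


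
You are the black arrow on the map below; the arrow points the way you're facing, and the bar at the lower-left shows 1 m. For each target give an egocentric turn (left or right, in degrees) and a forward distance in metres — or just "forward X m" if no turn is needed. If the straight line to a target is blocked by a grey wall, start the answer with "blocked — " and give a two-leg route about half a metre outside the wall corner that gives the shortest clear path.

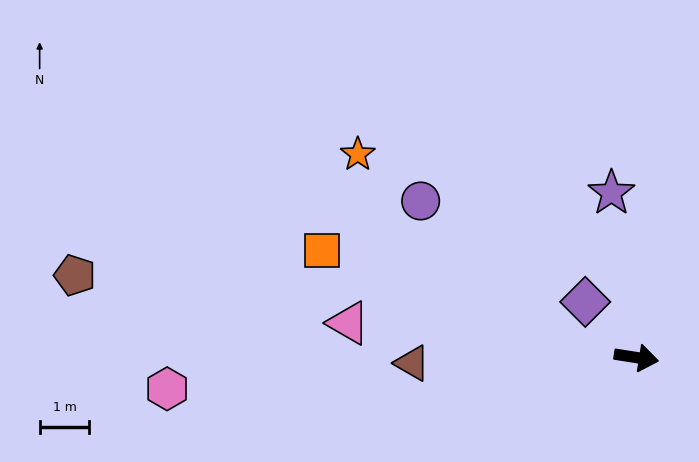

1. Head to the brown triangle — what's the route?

turn right 170°, forward 4.5 m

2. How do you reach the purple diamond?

turn left 142°, forward 1.5 m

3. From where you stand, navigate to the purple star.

turn left 108°, forward 3.4 m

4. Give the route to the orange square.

turn left 170°, forward 6.7 m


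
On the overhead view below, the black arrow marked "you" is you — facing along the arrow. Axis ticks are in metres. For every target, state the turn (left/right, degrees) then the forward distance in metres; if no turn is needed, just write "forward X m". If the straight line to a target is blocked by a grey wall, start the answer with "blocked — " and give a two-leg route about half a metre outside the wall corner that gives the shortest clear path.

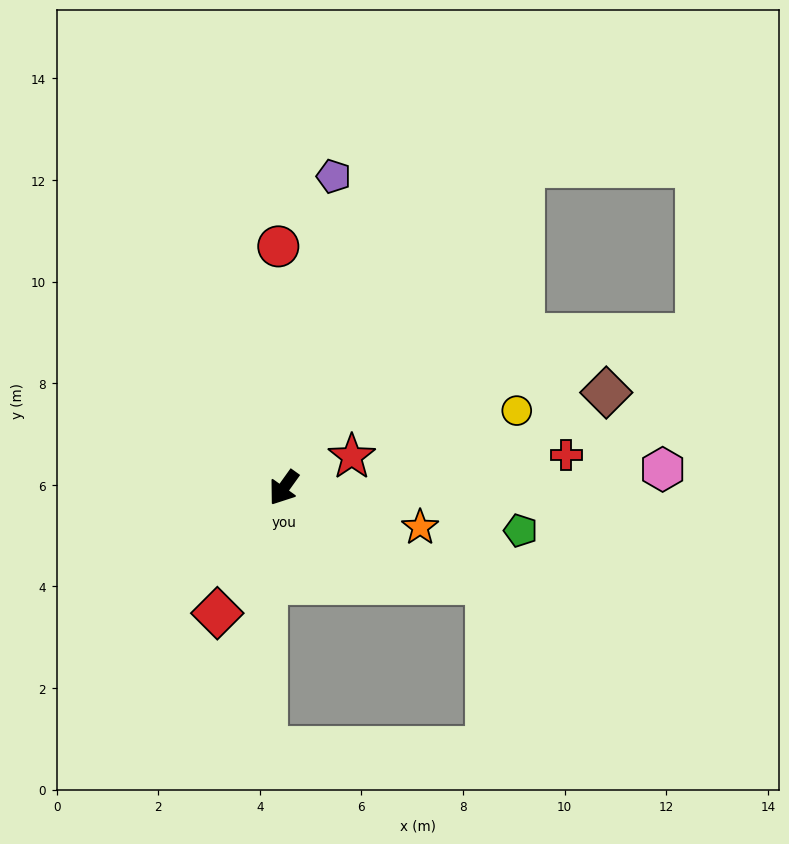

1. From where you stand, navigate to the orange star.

turn left 110°, forward 2.8 m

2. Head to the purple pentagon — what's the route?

turn right 153°, forward 6.2 m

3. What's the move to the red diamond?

turn left 8°, forward 2.8 m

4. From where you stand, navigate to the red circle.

turn right 143°, forward 4.8 m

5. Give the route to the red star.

turn left 150°, forward 1.5 m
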